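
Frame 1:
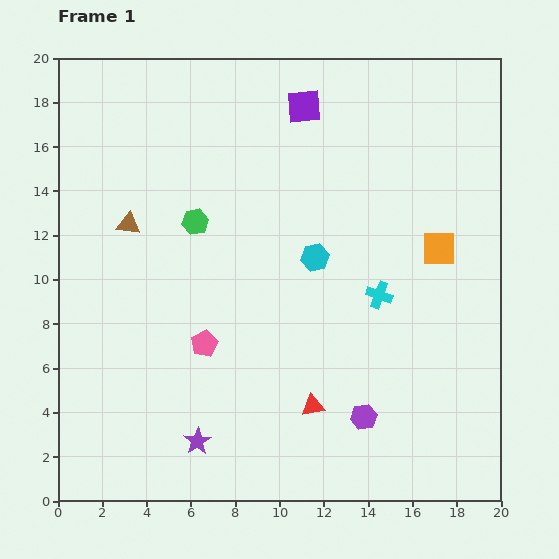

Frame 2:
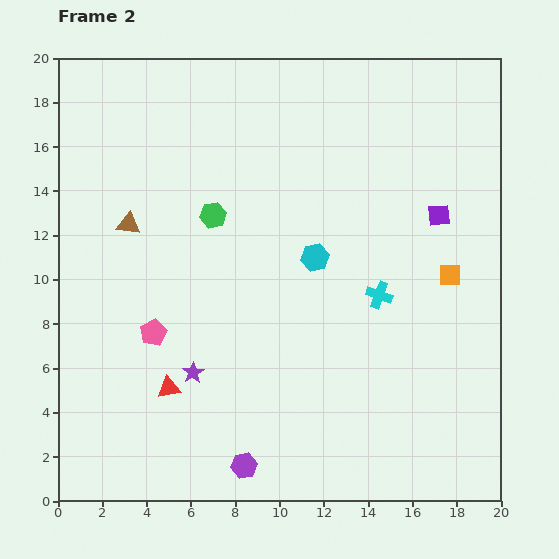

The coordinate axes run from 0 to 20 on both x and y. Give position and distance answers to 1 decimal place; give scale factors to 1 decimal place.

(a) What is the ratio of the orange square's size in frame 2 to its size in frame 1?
0.7×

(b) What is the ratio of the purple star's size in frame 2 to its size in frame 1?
0.8×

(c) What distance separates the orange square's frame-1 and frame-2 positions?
1.3

The orange square moved from (17.2, 11.4) to (17.7, 10.2), a distance of √(0.5² + 1.2²) ≈ 1.3.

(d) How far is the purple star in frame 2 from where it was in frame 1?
3.1

The purple star moved from (6.3, 2.7) to (6.1, 5.8), a distance of √(0.2² + 3.1²) ≈ 3.1.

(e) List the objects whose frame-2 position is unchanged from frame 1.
the cyan cross, the cyan hexagon, the brown triangle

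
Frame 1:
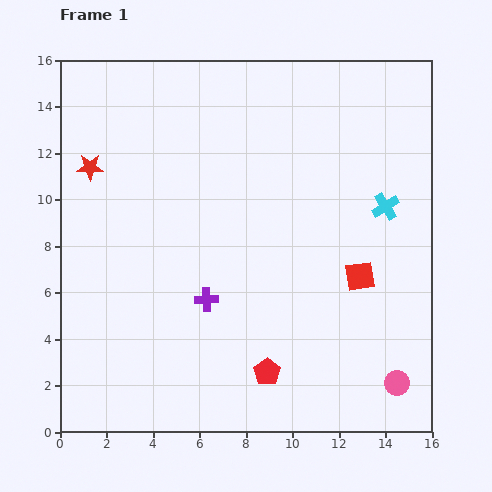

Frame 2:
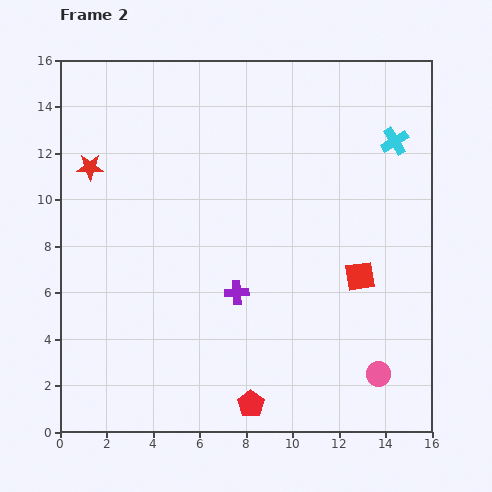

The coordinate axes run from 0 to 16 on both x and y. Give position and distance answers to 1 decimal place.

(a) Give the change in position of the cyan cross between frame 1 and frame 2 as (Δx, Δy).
(0.4, 2.8)

The cyan cross was at (14.0, 9.7) in frame 1 and (14.4, 12.5) in frame 2.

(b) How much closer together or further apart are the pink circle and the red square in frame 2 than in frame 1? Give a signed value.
-0.6

Distance in frame 1: 4.9. Distance in frame 2: 4.3.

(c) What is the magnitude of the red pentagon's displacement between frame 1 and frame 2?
1.6

The red pentagon moved from (8.9, 2.6) to (8.2, 1.2), a distance of √(0.7² + 1.4²) ≈ 1.6.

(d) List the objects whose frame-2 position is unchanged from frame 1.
the red square, the red star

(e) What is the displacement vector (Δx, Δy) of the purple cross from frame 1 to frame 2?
(1.3, 0.3)

The purple cross was at (6.3, 5.7) in frame 1 and (7.6, 6.0) in frame 2.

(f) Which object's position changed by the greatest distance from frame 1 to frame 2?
the cyan cross

(moved 2.8; next 1.6)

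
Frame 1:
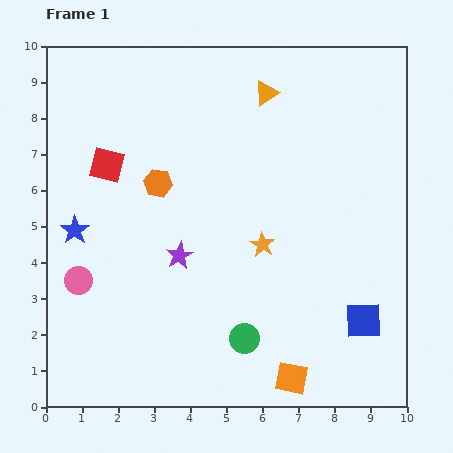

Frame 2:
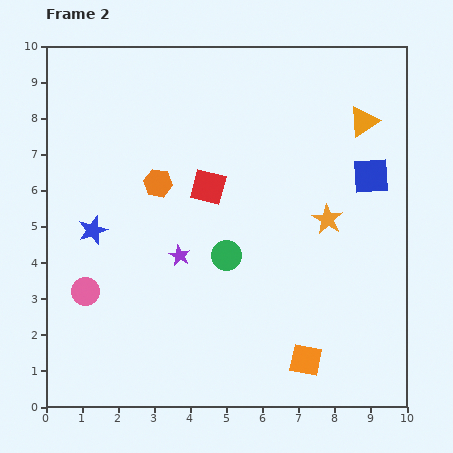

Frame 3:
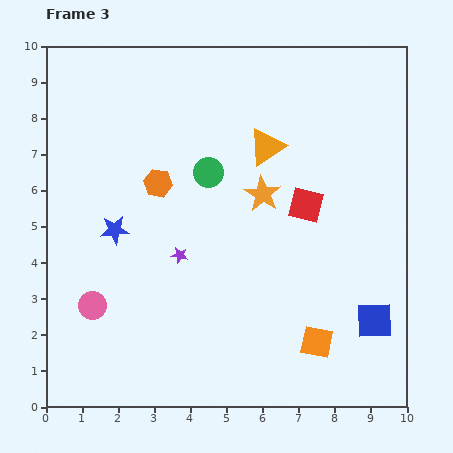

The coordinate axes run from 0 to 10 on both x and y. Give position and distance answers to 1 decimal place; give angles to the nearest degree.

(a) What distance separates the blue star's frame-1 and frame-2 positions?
0.5

The blue star moved from (0.8, 4.9) to (1.3, 4.9), a distance of √(0.5² + 0.0²) ≈ 0.5.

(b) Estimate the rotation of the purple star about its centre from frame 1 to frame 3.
31° counter-clockwise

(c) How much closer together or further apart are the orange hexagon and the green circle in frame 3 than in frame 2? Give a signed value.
-1.4

Distance in frame 2: 2.8. Distance in frame 3: 1.4.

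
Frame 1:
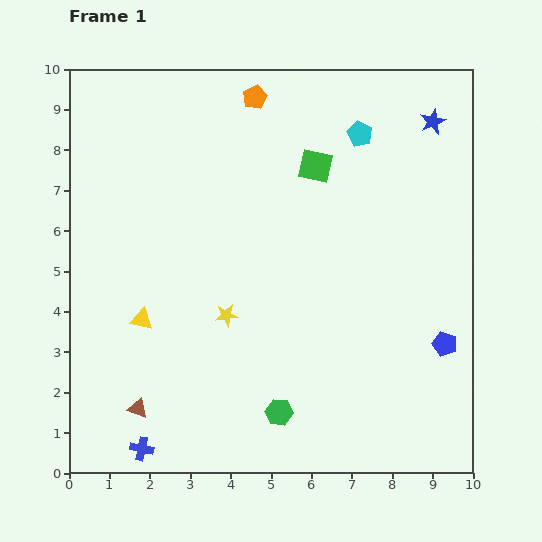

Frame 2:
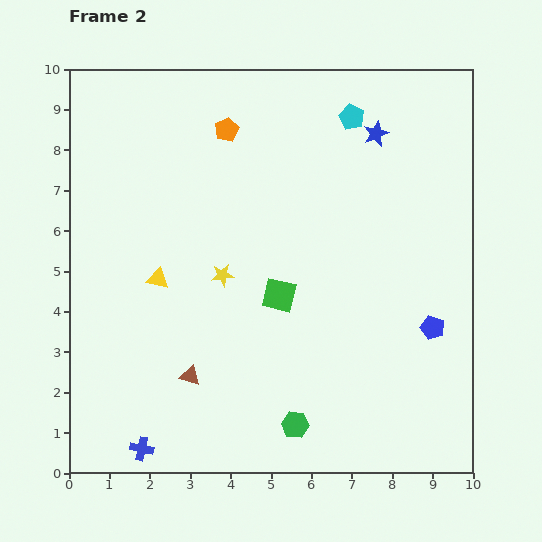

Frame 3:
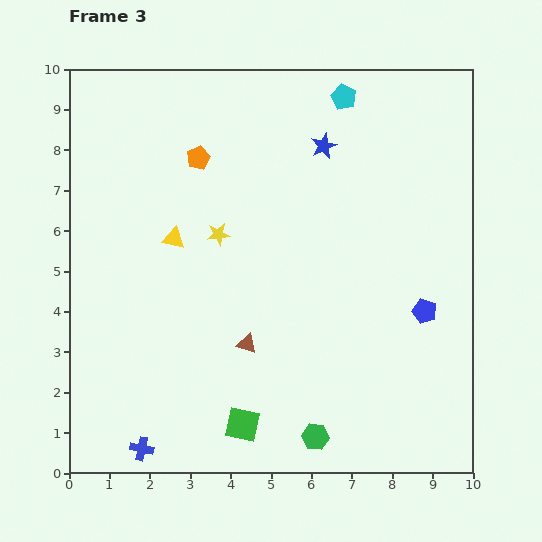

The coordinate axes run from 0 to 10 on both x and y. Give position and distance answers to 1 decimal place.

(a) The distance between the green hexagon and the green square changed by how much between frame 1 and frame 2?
-3.0

Distance in frame 1: 6.2. Distance in frame 2: 3.2.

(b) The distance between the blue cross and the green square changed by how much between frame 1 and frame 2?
-3.1

Distance in frame 1: 8.2. Distance in frame 2: 5.1.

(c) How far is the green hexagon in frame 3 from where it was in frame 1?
1.1

The green hexagon moved from (5.2, 1.5) to (6.1, 0.9), a distance of √(0.9² + 0.6²) ≈ 1.1.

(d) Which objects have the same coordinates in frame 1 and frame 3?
the blue cross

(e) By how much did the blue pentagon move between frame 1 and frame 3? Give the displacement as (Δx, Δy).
(-0.5, 0.8)

The blue pentagon was at (9.3, 3.2) in frame 1 and (8.8, 4.0) in frame 3.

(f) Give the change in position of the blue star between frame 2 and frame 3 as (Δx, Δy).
(-1.3, -0.3)

The blue star was at (7.6, 8.4) in frame 2 and (6.3, 8.1) in frame 3.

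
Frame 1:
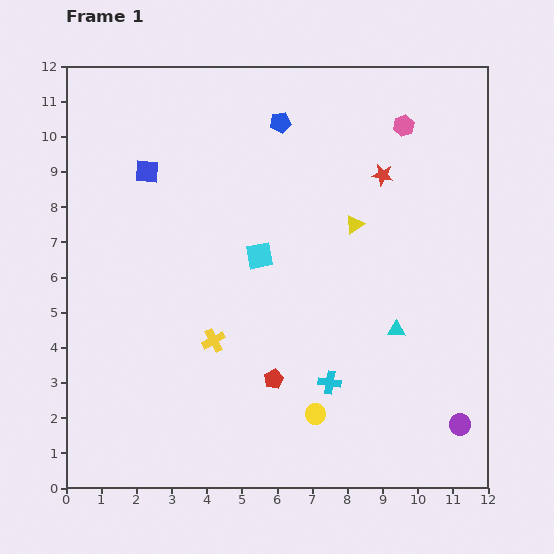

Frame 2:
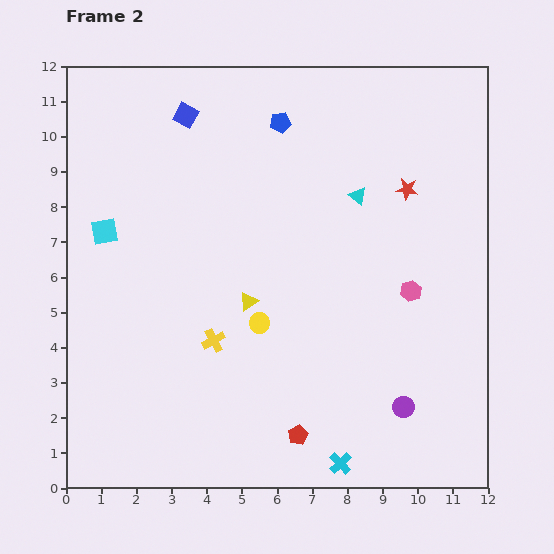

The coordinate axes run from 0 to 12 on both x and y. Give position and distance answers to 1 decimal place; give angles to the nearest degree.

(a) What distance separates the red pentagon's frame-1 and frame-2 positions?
1.7

The red pentagon moved from (5.9, 3.1) to (6.6, 1.5), a distance of √(0.7² + 1.6²) ≈ 1.7.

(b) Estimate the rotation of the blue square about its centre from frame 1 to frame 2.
25° clockwise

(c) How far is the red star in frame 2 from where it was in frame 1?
0.8

The red star moved from (9.0, 8.9) to (9.7, 8.5), a distance of √(0.7² + 0.4²) ≈ 0.8.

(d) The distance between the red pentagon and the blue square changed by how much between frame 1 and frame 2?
+2.7

Distance in frame 1: 6.9. Distance in frame 2: 9.6.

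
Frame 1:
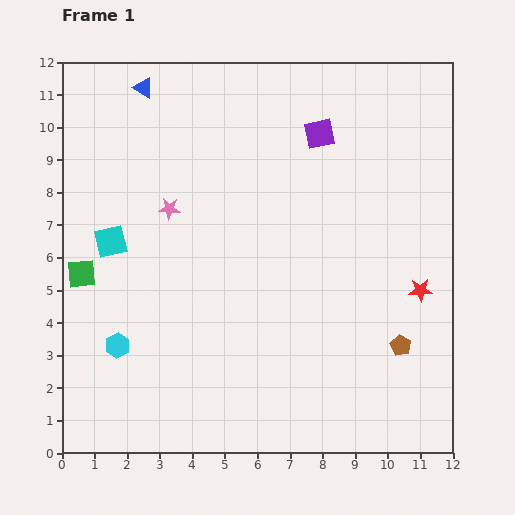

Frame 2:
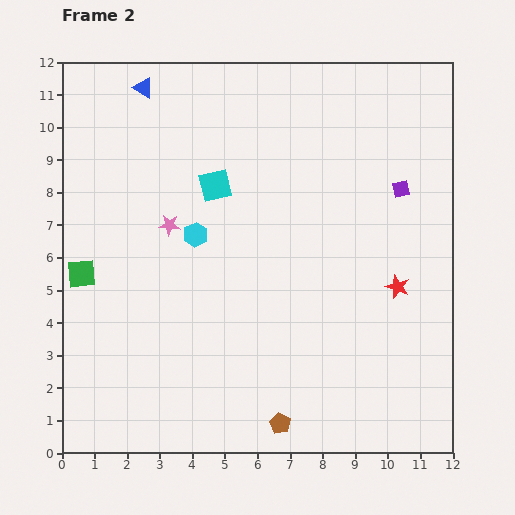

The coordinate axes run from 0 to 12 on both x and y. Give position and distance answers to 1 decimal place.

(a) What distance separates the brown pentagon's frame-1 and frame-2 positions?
4.4

The brown pentagon moved from (10.4, 3.3) to (6.7, 0.9), a distance of √(3.7² + 2.4²) ≈ 4.4.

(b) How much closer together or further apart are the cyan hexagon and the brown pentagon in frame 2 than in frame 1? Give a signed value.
-2.3

Distance in frame 1: 8.7. Distance in frame 2: 6.4.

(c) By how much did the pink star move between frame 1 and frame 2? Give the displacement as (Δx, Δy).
(0.0, -0.5)

The pink star was at (3.3, 7.5) in frame 1 and (3.3, 7.0) in frame 2.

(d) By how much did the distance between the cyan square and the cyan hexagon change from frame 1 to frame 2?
-1.6

Distance in frame 1: 3.2. Distance in frame 2: 1.6.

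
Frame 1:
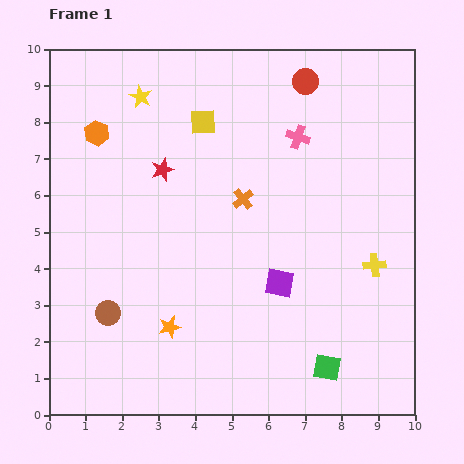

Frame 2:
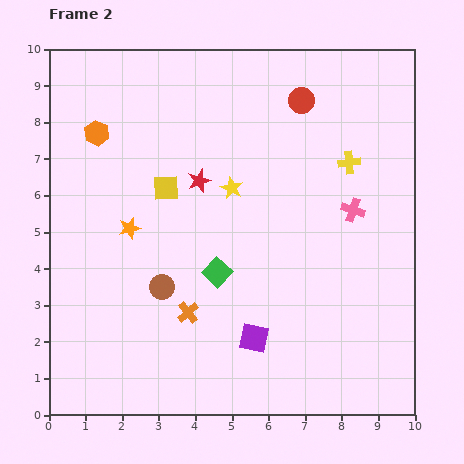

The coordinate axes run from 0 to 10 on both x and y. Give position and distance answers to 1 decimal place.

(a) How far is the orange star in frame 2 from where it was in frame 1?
2.9

The orange star moved from (3.3, 2.4) to (2.2, 5.1), a distance of √(1.1² + 2.7²) ≈ 2.9.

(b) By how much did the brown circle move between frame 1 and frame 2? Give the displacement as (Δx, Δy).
(1.5, 0.7)

The brown circle was at (1.6, 2.8) in frame 1 and (3.1, 3.5) in frame 2.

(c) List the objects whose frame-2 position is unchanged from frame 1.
the orange hexagon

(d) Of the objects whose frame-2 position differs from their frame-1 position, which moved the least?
the red circle

(moved 0.5)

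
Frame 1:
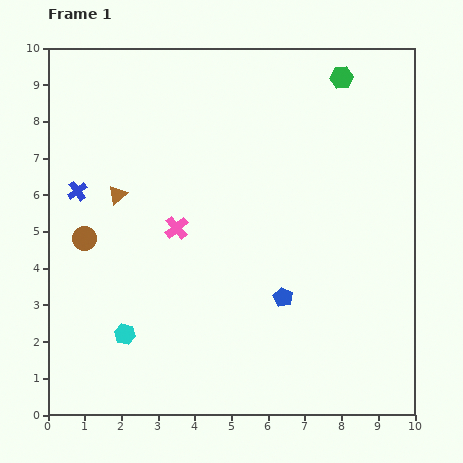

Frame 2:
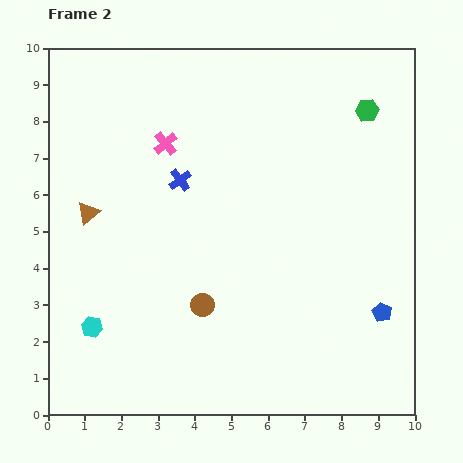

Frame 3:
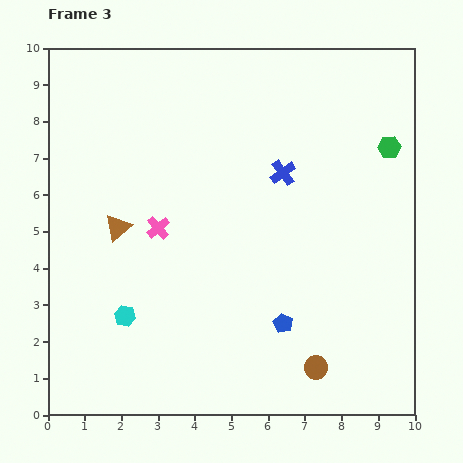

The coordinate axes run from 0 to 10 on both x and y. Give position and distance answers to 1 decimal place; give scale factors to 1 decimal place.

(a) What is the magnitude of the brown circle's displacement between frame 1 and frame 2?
3.7

The brown circle moved from (1.0, 4.8) to (4.2, 3.0), a distance of √(3.2² + 1.8²) ≈ 3.7.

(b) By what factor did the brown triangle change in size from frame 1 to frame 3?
1.4×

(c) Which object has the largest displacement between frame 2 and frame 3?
the brown circle

(moved 3.5; next 2.8)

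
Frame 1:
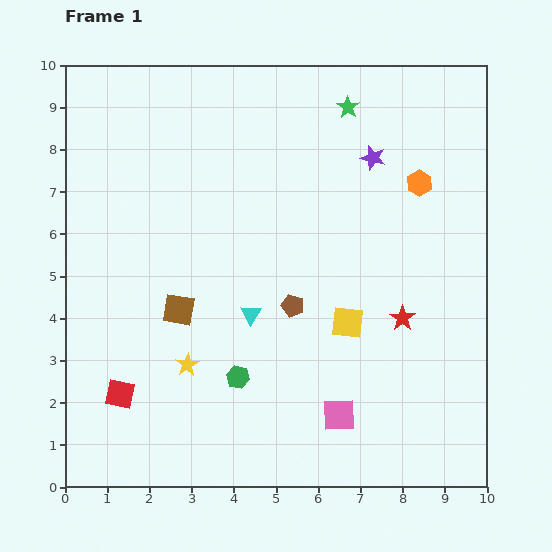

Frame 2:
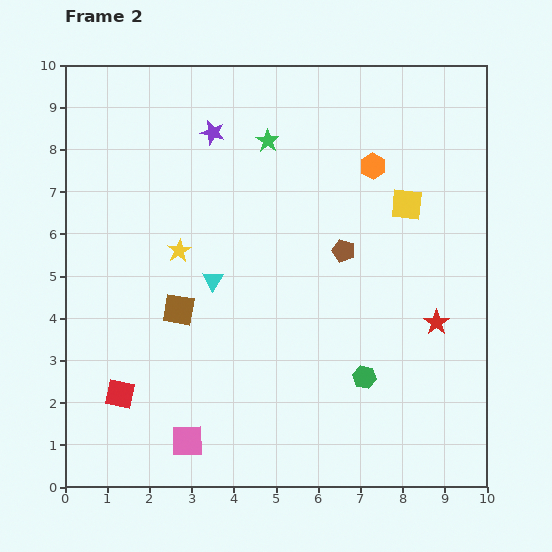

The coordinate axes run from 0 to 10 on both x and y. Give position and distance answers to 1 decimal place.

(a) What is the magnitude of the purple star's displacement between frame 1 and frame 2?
3.8

The purple star moved from (7.3, 7.8) to (3.5, 8.4), a distance of √(3.8² + 0.6²) ≈ 3.8.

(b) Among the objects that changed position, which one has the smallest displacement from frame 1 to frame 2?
the red star

(moved 0.8)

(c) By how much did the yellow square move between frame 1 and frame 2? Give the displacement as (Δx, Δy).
(1.4, 2.8)

The yellow square was at (6.7, 3.9) in frame 1 and (8.1, 6.7) in frame 2.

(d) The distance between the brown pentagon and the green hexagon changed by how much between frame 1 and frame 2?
+0.9

Distance in frame 1: 2.1. Distance in frame 2: 3.0.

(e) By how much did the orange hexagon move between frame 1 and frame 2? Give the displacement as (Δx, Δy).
(-1.1, 0.4)

The orange hexagon was at (8.4, 7.2) in frame 1 and (7.3, 7.6) in frame 2.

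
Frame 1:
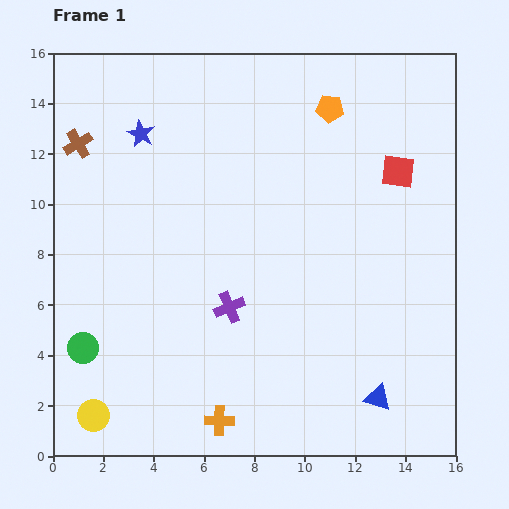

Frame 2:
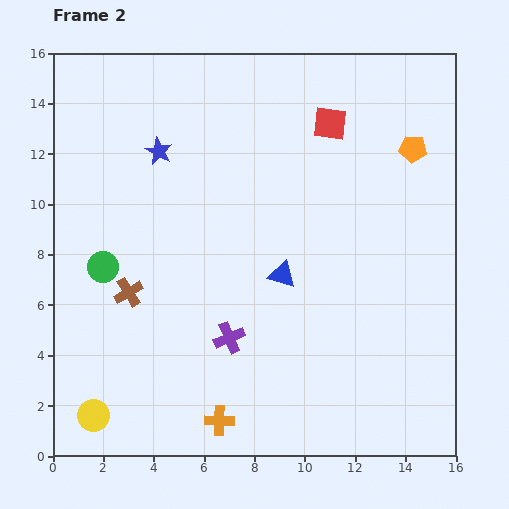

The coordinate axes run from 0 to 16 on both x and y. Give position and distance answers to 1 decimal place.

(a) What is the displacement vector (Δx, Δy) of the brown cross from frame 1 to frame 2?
(2.0, -5.9)

The brown cross was at (1.0, 12.4) in frame 1 and (3.0, 6.5) in frame 2.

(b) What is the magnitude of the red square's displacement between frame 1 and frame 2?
3.3

The red square moved from (13.7, 11.3) to (11.0, 13.2), a distance of √(2.7² + 1.9²) ≈ 3.3.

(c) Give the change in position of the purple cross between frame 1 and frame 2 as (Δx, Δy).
(0.0, -1.2)

The purple cross was at (7.0, 5.9) in frame 1 and (7.0, 4.7) in frame 2.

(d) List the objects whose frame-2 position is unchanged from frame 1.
the orange cross, the yellow circle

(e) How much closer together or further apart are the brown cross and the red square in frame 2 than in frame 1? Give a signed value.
-2.3

Distance in frame 1: 12.7. Distance in frame 2: 10.4.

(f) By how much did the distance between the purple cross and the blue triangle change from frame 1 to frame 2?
-3.6

Distance in frame 1: 6.9. Distance in frame 2: 3.3.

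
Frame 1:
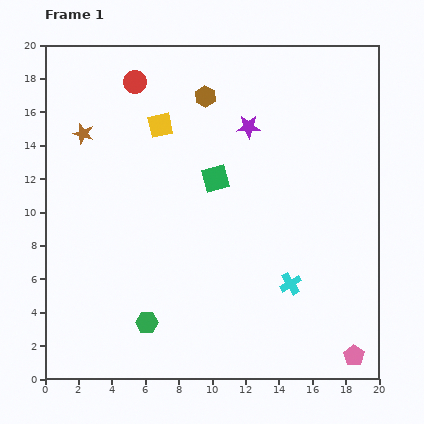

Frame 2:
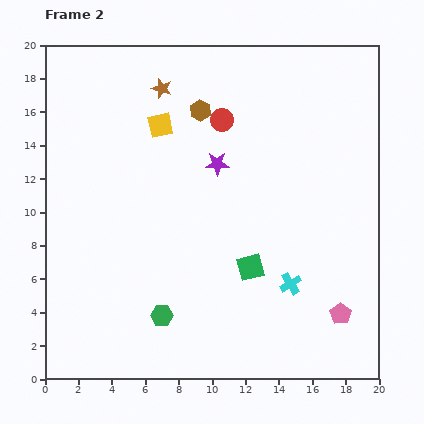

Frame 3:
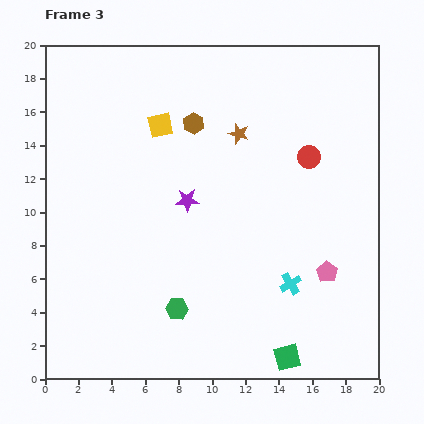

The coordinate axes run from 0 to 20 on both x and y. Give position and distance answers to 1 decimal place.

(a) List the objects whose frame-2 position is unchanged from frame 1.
the cyan cross, the yellow square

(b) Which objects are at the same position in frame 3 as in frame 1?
the cyan cross, the yellow square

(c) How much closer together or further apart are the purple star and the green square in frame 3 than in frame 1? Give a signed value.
+7.5

Distance in frame 1: 3.7. Distance in frame 3: 11.2.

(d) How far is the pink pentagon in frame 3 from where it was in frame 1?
5.2

The pink pentagon moved from (18.5, 1.4) to (16.9, 6.4), a distance of √(1.6² + 5.0²) ≈ 5.2.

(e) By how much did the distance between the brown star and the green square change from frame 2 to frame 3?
+1.8

Distance in frame 2: 11.9. Distance in frame 3: 13.7.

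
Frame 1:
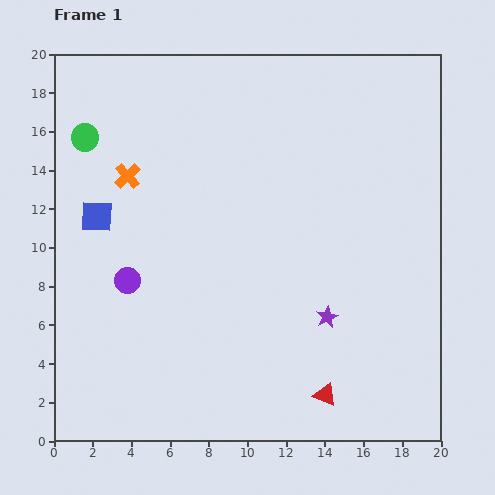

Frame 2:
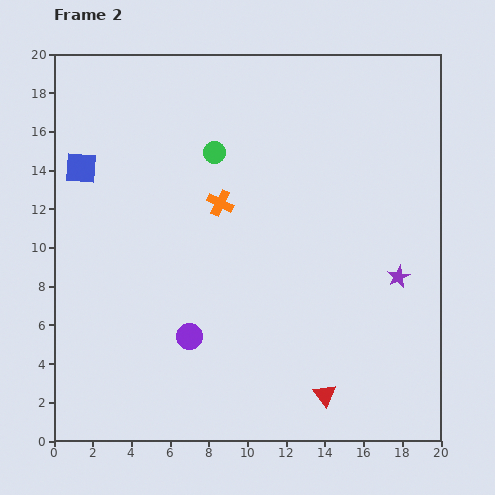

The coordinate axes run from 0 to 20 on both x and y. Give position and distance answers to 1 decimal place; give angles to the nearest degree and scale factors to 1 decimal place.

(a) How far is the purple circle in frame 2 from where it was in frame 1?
4.3

The purple circle moved from (3.8, 8.3) to (7.0, 5.4), a distance of √(3.2² + 2.9²) ≈ 4.3.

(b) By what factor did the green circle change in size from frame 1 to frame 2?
0.8×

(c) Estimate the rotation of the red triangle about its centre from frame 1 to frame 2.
28° clockwise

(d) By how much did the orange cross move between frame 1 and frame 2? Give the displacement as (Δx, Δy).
(4.8, -1.4)

The orange cross was at (3.8, 13.7) in frame 1 and (8.6, 12.3) in frame 2.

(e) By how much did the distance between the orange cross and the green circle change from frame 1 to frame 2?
-0.4

Distance in frame 1: 3.0. Distance in frame 2: 2.6.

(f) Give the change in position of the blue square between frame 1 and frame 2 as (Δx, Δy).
(-0.8, 2.5)

The blue square was at (2.2, 11.6) in frame 1 and (1.4, 14.1) in frame 2.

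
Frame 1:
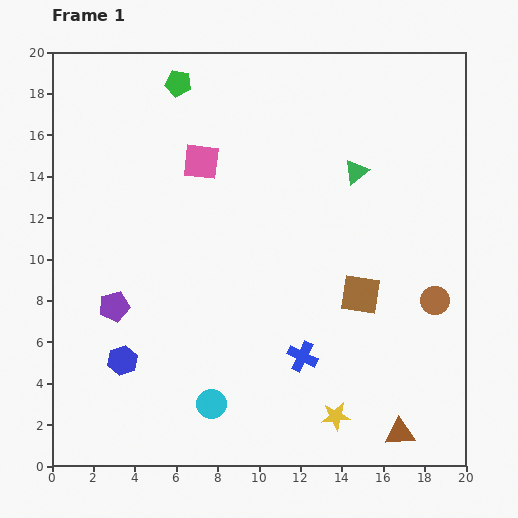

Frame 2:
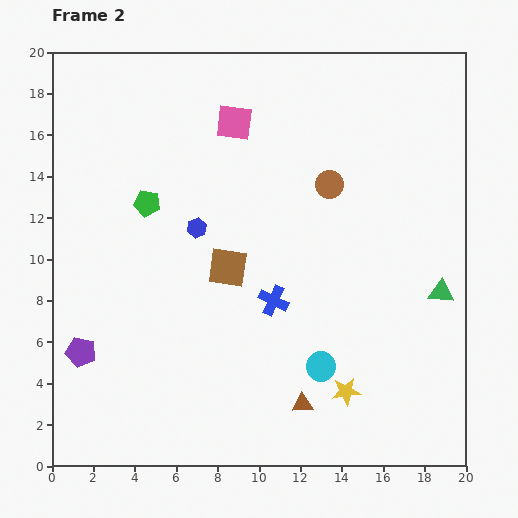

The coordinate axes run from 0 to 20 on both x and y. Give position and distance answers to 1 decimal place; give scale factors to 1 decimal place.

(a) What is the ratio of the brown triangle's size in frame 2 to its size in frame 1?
0.7×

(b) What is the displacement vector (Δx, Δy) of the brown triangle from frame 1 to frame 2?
(-4.7, 1.4)

The brown triangle was at (16.8, 1.6) in frame 1 and (12.1, 3.0) in frame 2.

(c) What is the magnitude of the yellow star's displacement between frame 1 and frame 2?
1.3

The yellow star moved from (13.7, 2.4) to (14.2, 3.6), a distance of √(0.5² + 1.2²) ≈ 1.3.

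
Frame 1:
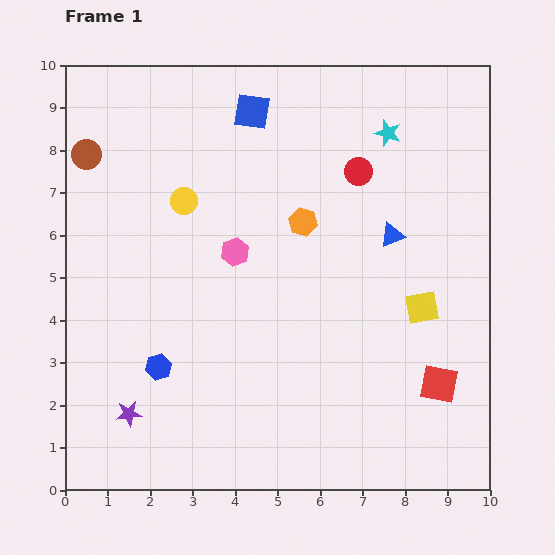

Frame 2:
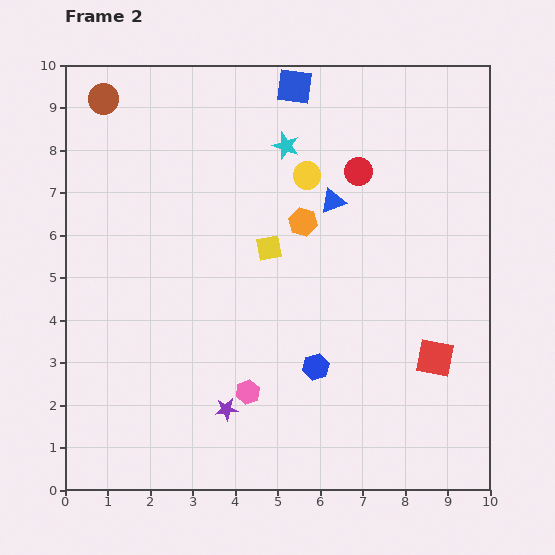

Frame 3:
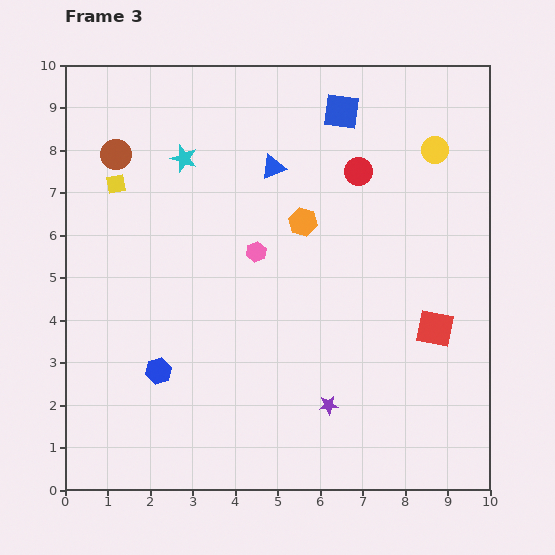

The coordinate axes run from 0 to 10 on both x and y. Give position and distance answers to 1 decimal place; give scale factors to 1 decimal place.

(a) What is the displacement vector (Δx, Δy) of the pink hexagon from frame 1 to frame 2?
(0.3, -3.3)

The pink hexagon was at (4.0, 5.6) in frame 1 and (4.3, 2.3) in frame 2.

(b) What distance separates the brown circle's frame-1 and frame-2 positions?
1.4

The brown circle moved from (0.5, 7.9) to (0.9, 9.2), a distance of √(0.4² + 1.3²) ≈ 1.4.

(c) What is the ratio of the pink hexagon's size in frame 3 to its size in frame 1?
0.8×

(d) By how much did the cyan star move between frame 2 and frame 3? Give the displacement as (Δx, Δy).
(-2.4, -0.3)

The cyan star was at (5.2, 8.1) in frame 2 and (2.8, 7.8) in frame 3.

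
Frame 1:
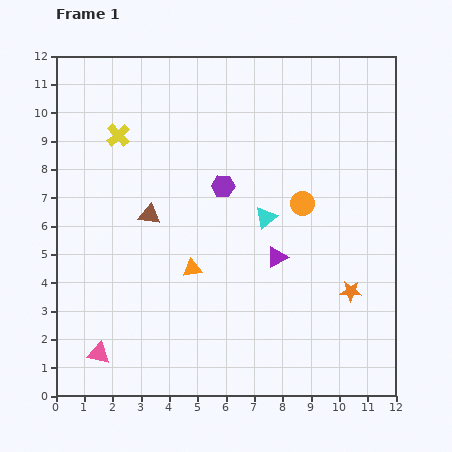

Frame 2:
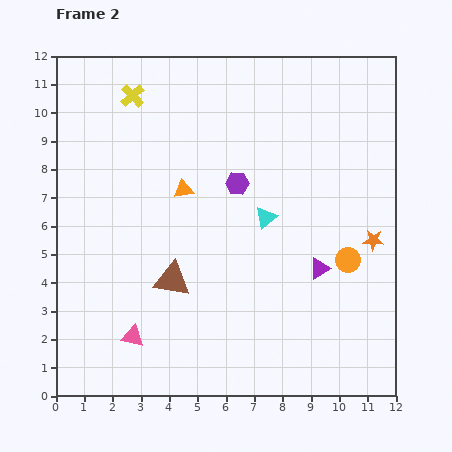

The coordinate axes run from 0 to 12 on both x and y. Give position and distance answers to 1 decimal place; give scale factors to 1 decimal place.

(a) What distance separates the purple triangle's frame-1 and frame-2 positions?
1.6

The purple triangle moved from (7.8, 4.9) to (9.3, 4.5), a distance of √(1.5² + 0.4²) ≈ 1.6.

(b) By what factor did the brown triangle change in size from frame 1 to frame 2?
1.7×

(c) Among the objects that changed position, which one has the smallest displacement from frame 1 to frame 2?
the purple hexagon

(moved 0.5)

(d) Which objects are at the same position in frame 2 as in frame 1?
the cyan triangle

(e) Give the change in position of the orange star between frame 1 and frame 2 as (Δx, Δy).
(0.8, 1.8)

The orange star was at (10.4, 3.7) in frame 1 and (11.2, 5.5) in frame 2.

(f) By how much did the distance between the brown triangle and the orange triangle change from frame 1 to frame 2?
+0.8

Distance in frame 1: 2.4. Distance in frame 2: 3.2.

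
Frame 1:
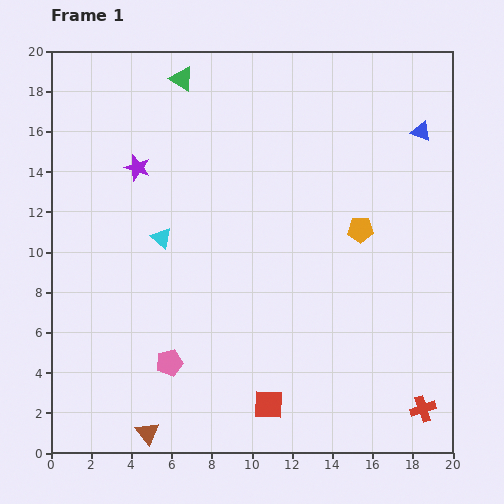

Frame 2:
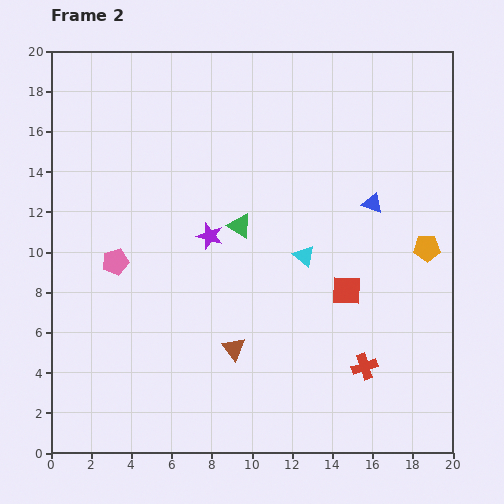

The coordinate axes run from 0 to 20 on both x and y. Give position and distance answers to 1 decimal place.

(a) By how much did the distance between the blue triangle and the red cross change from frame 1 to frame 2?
-5.7

Distance in frame 1: 13.8. Distance in frame 2: 8.1.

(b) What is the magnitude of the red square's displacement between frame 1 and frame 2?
6.9

The red square moved from (10.8, 2.4) to (14.7, 8.1), a distance of √(3.9² + 5.7²) ≈ 6.9.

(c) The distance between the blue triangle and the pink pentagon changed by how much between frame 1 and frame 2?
-3.9

Distance in frame 1: 17.0. Distance in frame 2: 13.1.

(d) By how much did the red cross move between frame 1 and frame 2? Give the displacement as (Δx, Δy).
(-2.9, 2.1)

The red cross was at (18.5, 2.2) in frame 1 and (15.6, 4.3) in frame 2.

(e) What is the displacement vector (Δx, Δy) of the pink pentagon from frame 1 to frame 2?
(-2.7, 5.0)

The pink pentagon was at (5.9, 4.5) in frame 1 and (3.2, 9.5) in frame 2.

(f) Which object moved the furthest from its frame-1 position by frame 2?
the green triangle

(moved 7.9; next 7.2)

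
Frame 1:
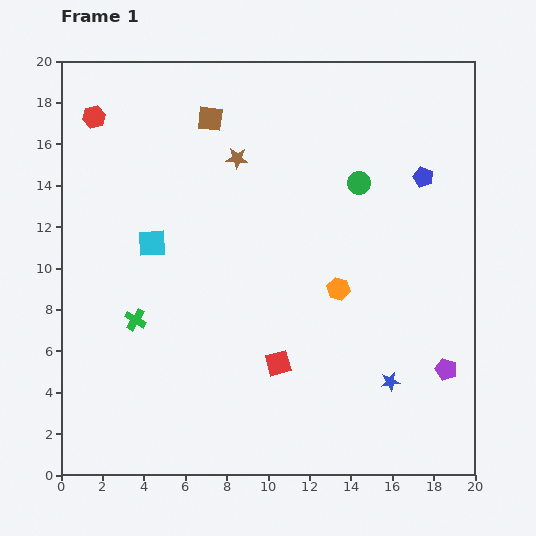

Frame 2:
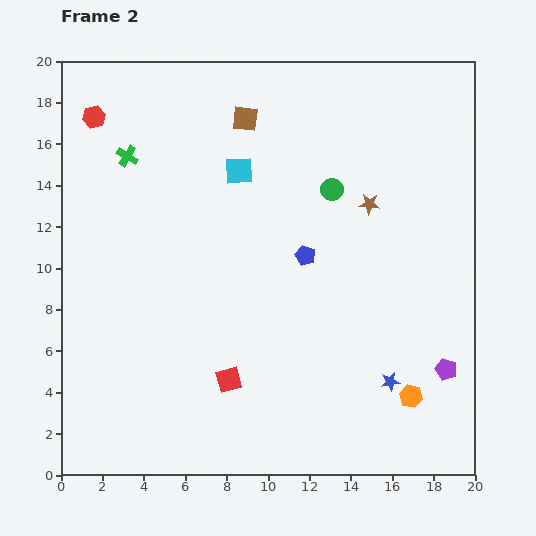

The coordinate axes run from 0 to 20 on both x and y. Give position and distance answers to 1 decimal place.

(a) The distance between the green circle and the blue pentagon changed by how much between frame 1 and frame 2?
+0.4

Distance in frame 1: 3.1. Distance in frame 2: 3.5.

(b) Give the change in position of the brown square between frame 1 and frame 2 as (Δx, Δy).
(1.7, 0.0)

The brown square was at (7.2, 17.2) in frame 1 and (8.9, 17.2) in frame 2.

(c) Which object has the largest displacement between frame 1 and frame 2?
the green cross

(moved 7.9; next 6.9)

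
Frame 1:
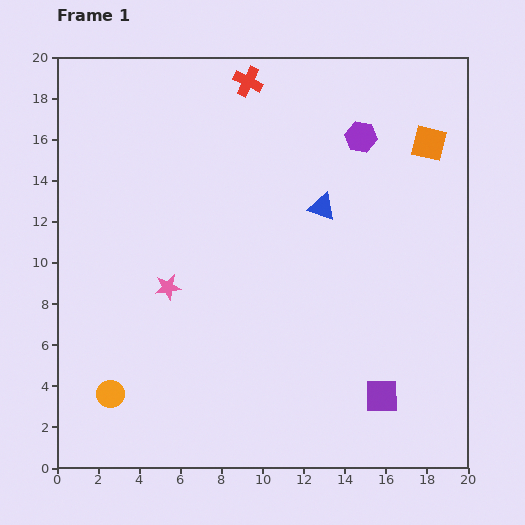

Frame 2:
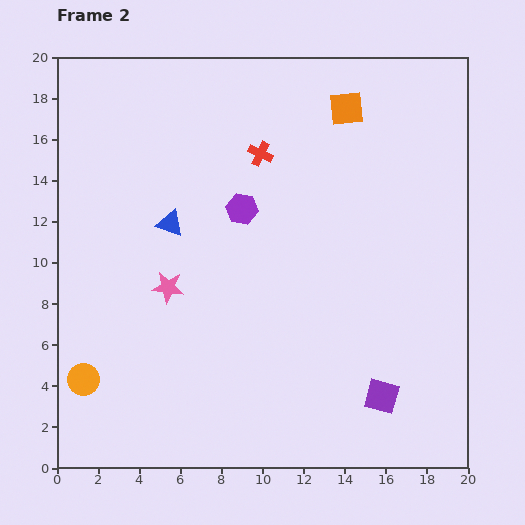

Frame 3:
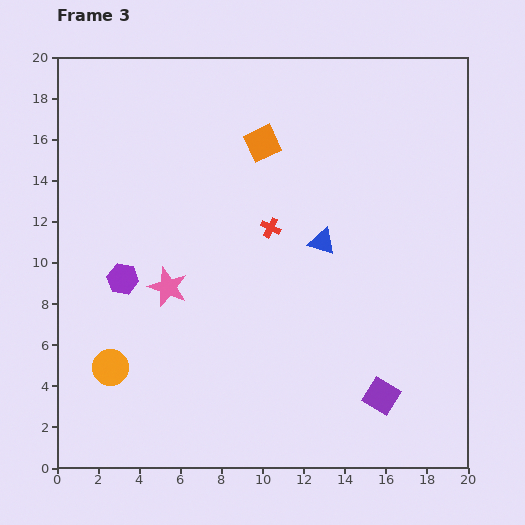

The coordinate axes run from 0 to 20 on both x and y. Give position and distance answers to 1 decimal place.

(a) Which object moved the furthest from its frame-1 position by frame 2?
the blue triangle

(moved 7.4; next 6.8)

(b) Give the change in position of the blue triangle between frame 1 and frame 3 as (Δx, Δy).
(0.0, -1.7)

The blue triangle was at (12.9, 12.7) in frame 1 and (12.9, 11.0) in frame 3.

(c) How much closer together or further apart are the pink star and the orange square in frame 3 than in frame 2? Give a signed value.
-3.9

Distance in frame 2: 12.3. Distance in frame 3: 8.4.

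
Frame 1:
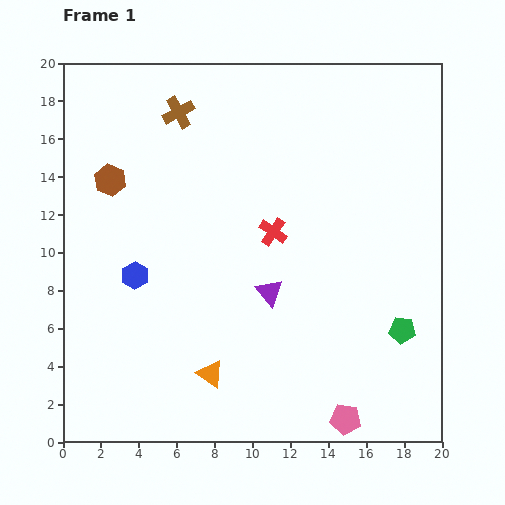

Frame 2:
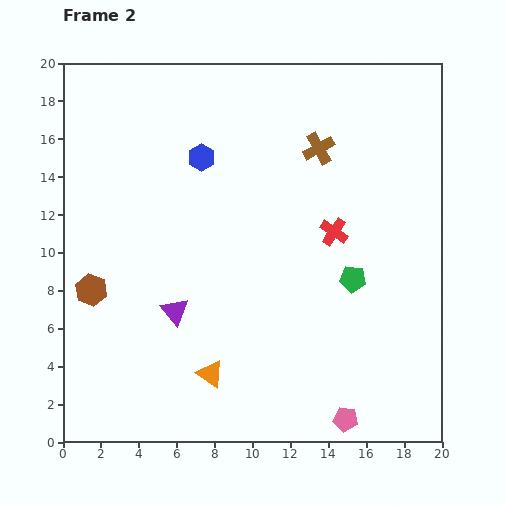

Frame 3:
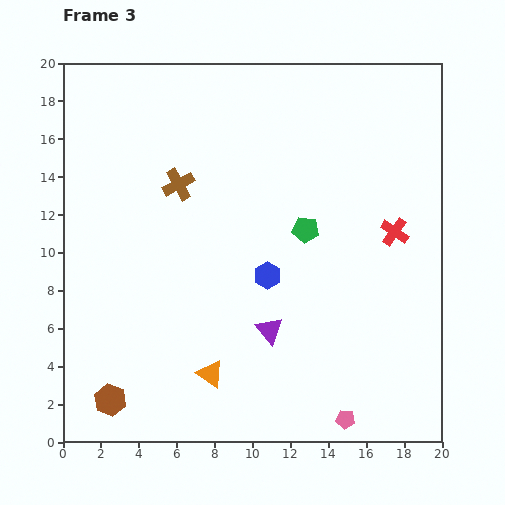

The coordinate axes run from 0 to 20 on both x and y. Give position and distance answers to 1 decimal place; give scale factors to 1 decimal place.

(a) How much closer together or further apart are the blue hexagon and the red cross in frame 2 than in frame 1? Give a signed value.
+0.3

Distance in frame 1: 7.7. Distance in frame 2: 8.0.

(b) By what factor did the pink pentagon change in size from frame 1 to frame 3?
0.6×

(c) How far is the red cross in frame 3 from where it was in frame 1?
6.4

The red cross moved from (11.1, 11.1) to (17.5, 11.1), a distance of √(6.4² + 0.0²) ≈ 6.4.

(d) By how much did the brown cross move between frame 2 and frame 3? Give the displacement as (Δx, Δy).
(-7.4, -1.9)

The brown cross was at (13.5, 15.5) in frame 2 and (6.1, 13.6) in frame 3.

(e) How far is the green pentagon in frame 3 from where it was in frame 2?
3.6

The green pentagon moved from (15.3, 8.6) to (12.8, 11.2), a distance of √(2.5² + 2.6²) ≈ 3.6.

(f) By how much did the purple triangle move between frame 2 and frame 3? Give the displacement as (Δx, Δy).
(5.0, -1.0)

The purple triangle was at (5.9, 6.9) in frame 2 and (10.9, 5.9) in frame 3.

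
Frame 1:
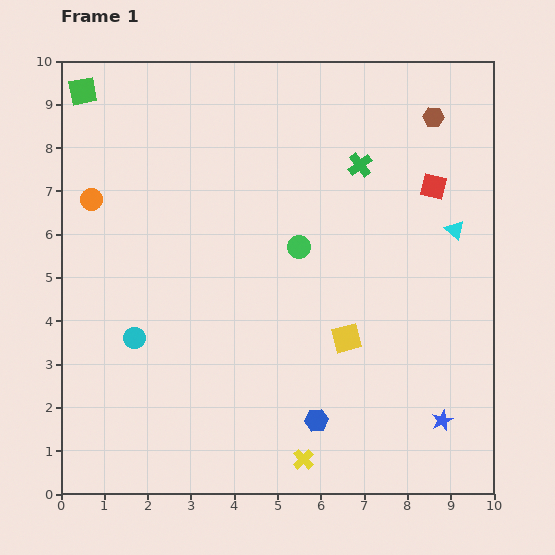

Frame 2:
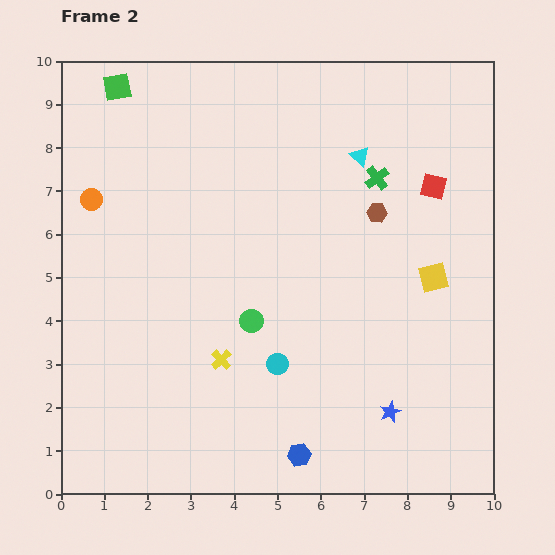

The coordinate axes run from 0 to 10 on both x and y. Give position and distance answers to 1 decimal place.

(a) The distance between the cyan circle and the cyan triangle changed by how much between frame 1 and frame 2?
-2.6

Distance in frame 1: 7.8. Distance in frame 2: 5.2.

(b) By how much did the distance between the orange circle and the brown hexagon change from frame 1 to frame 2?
-1.5

Distance in frame 1: 8.1. Distance in frame 2: 6.6.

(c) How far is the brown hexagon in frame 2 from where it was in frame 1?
2.6

The brown hexagon moved from (8.6, 8.7) to (7.3, 6.5), a distance of √(1.3² + 2.2²) ≈ 2.6.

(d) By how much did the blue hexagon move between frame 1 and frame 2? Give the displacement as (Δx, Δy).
(-0.4, -0.8)

The blue hexagon was at (5.9, 1.7) in frame 1 and (5.5, 0.9) in frame 2.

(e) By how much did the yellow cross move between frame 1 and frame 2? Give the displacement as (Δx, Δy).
(-1.9, 2.3)

The yellow cross was at (5.6, 0.8) in frame 1 and (3.7, 3.1) in frame 2.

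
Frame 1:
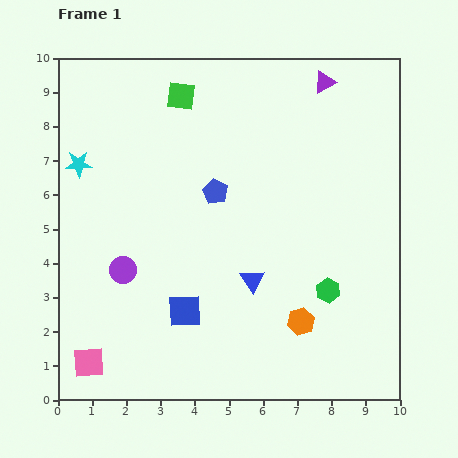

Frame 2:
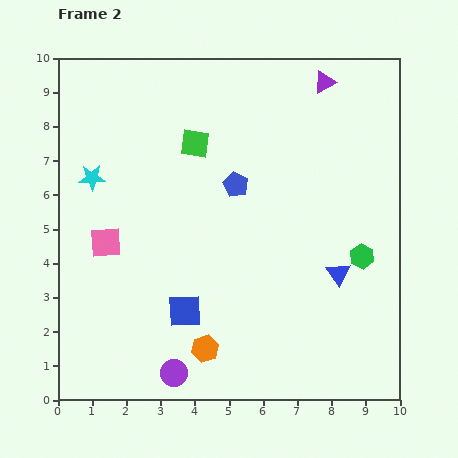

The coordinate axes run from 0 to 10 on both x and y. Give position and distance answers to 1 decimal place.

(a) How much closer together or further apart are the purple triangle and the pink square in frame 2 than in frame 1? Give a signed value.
-2.8

Distance in frame 1: 10.7. Distance in frame 2: 7.9.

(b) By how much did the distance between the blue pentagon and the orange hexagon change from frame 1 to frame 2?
+0.4

Distance in frame 1: 4.5. Distance in frame 2: 4.9.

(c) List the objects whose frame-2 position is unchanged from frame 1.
the purple triangle, the blue square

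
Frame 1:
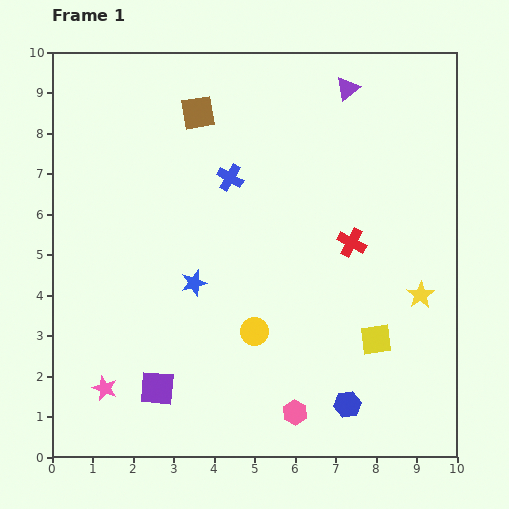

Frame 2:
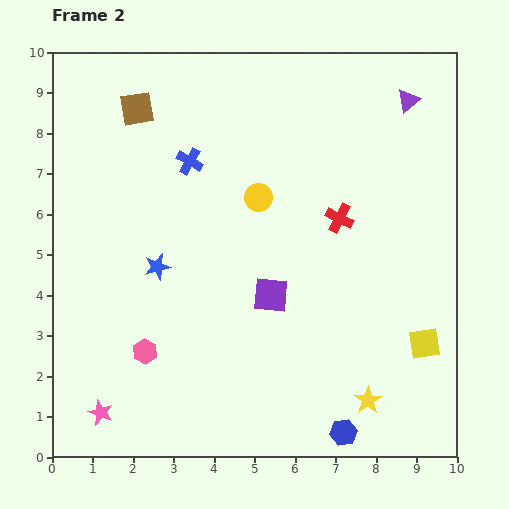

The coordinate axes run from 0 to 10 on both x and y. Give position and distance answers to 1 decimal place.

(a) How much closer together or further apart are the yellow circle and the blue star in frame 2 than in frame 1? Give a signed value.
+1.1

Distance in frame 1: 1.9. Distance in frame 2: 3.0.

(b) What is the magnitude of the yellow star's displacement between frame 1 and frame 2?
2.9

The yellow star moved from (9.1, 4.0) to (7.8, 1.4), a distance of √(1.3² + 2.6²) ≈ 2.9.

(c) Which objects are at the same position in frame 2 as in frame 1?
none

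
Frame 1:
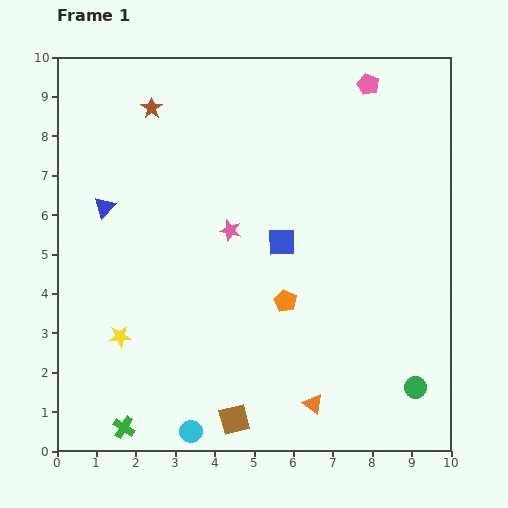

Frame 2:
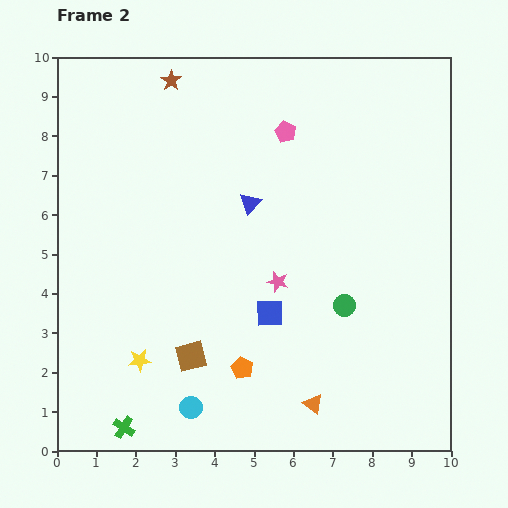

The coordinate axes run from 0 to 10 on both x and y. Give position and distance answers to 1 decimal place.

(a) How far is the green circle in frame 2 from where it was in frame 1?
2.8

The green circle moved from (9.1, 1.6) to (7.3, 3.7), a distance of √(1.8² + 2.1²) ≈ 2.8.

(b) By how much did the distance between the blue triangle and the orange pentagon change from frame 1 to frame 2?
-1.0

Distance in frame 1: 5.2. Distance in frame 2: 4.2.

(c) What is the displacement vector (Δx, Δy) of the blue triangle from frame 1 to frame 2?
(3.7, 0.1)

The blue triangle was at (1.2, 6.2) in frame 1 and (4.9, 6.3) in frame 2.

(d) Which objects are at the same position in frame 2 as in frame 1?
the orange triangle, the green cross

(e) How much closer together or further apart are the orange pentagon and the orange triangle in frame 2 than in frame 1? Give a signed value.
-0.7

Distance in frame 1: 2.7. Distance in frame 2: 2.0.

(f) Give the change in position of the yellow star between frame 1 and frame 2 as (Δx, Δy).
(0.5, -0.6)

The yellow star was at (1.6, 2.9) in frame 1 and (2.1, 2.3) in frame 2.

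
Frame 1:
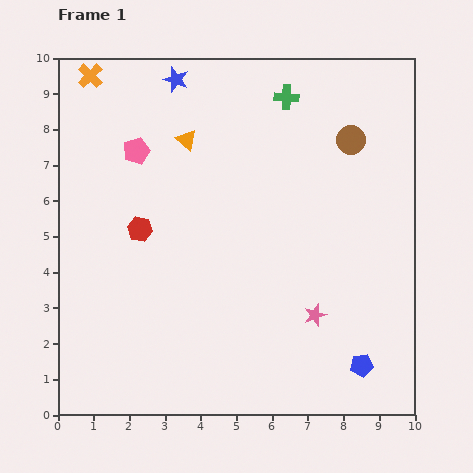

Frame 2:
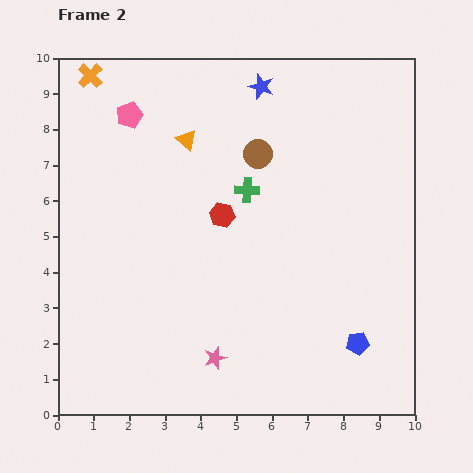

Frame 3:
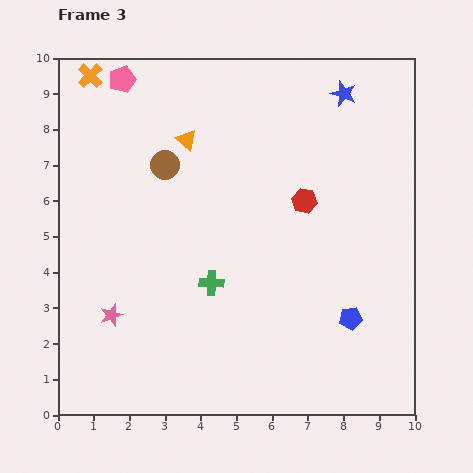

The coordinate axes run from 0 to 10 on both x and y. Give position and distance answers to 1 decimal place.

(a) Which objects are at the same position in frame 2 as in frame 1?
the orange triangle, the orange cross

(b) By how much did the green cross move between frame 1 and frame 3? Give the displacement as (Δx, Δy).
(-2.1, -5.2)

The green cross was at (6.4, 8.9) in frame 1 and (4.3, 3.7) in frame 3.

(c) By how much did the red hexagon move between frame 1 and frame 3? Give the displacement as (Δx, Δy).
(4.6, 0.8)

The red hexagon was at (2.3, 5.2) in frame 1 and (6.9, 6.0) in frame 3.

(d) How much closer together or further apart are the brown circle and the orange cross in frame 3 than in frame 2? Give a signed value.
-1.9

Distance in frame 2: 5.2. Distance in frame 3: 3.3.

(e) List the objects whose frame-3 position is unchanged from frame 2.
the orange triangle, the orange cross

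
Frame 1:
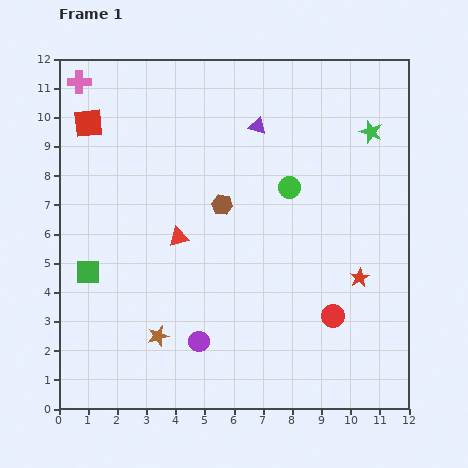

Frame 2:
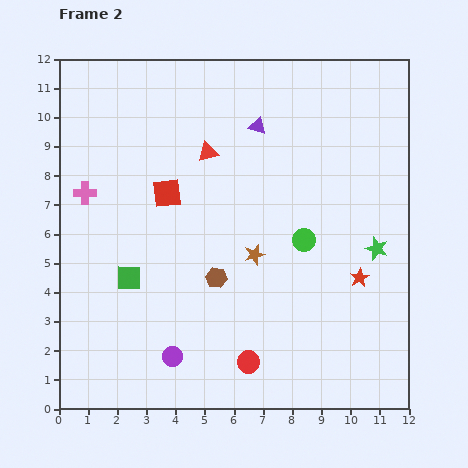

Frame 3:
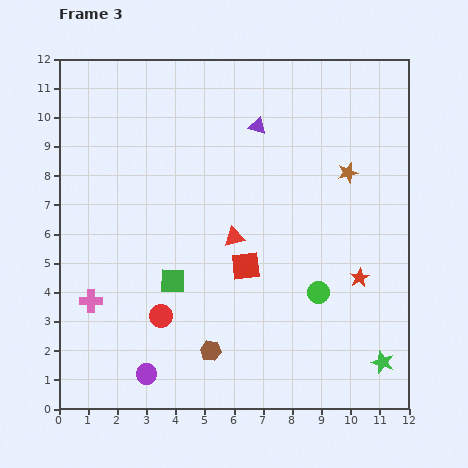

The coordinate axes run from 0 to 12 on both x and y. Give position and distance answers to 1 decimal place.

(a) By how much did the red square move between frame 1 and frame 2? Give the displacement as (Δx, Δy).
(2.7, -2.4)

The red square was at (1.0, 9.8) in frame 1 and (3.7, 7.4) in frame 2.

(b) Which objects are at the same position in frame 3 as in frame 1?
the purple triangle, the red star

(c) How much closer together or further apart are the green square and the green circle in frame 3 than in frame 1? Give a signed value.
-2.5

Distance in frame 1: 7.5. Distance in frame 3: 5.0.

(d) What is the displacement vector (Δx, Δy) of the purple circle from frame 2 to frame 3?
(-0.9, -0.6)

The purple circle was at (3.9, 1.8) in frame 2 and (3.0, 1.2) in frame 3.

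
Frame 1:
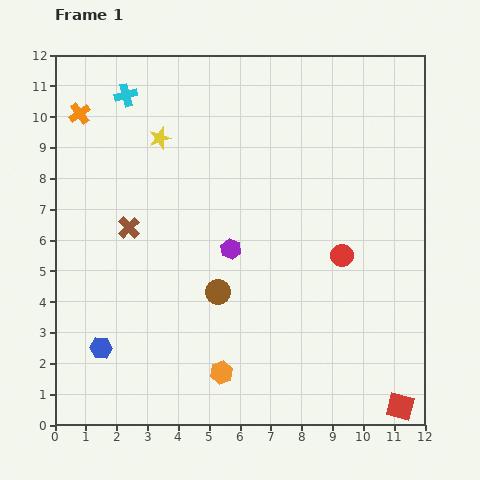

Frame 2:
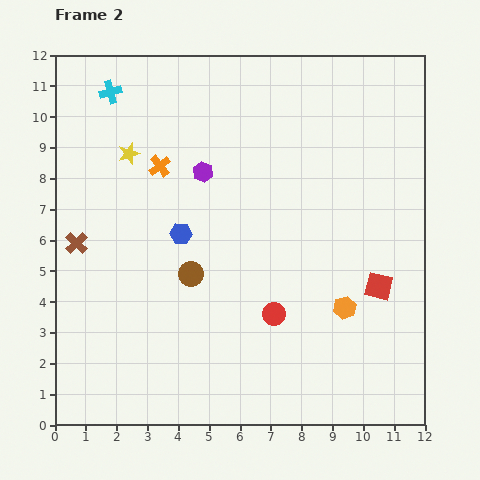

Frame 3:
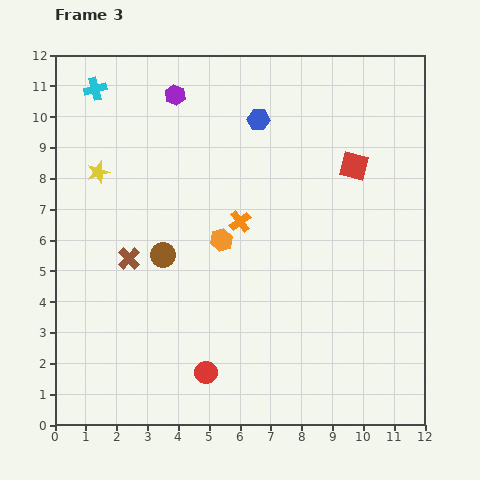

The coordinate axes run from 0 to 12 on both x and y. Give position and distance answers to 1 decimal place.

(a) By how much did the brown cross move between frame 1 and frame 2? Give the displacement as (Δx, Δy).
(-1.7, -0.5)

The brown cross was at (2.4, 6.4) in frame 1 and (0.7, 5.9) in frame 2.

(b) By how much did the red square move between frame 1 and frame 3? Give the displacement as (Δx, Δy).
(-1.5, 7.8)

The red square was at (11.2, 0.6) in frame 1 and (9.7, 8.4) in frame 3.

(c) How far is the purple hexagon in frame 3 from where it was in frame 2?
2.7

The purple hexagon moved from (4.8, 8.2) to (3.9, 10.7), a distance of √(0.9² + 2.5²) ≈ 2.7.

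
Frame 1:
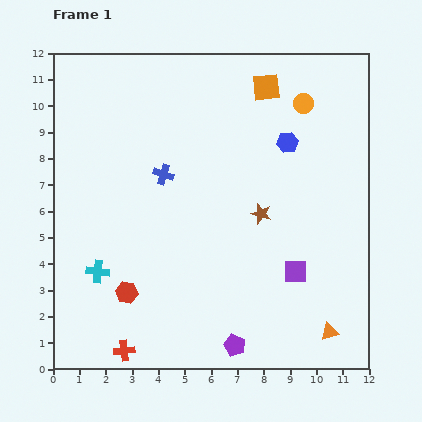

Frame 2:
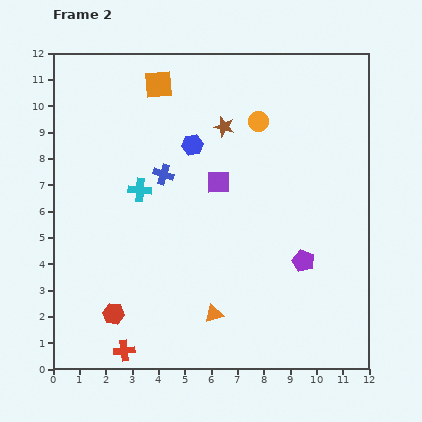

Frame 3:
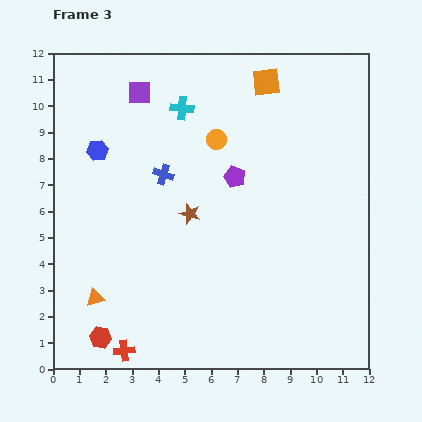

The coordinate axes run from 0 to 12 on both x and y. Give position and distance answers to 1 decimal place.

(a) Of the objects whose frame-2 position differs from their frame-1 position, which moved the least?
the red hexagon

(moved 0.9)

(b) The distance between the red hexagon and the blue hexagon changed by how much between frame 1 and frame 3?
-1.2

Distance in frame 1: 8.3. Distance in frame 3: 7.1.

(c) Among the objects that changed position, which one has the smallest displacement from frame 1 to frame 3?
the orange square

(moved 0.2)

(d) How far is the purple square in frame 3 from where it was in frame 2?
4.5

The purple square moved from (6.3, 7.1) to (3.3, 10.5), a distance of √(3.0² + 3.4²) ≈ 4.5.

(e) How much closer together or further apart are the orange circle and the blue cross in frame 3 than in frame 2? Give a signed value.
-1.7

Distance in frame 2: 4.1. Distance in frame 3: 2.4.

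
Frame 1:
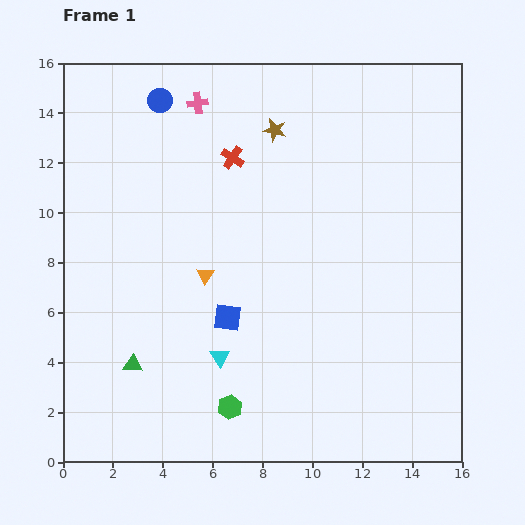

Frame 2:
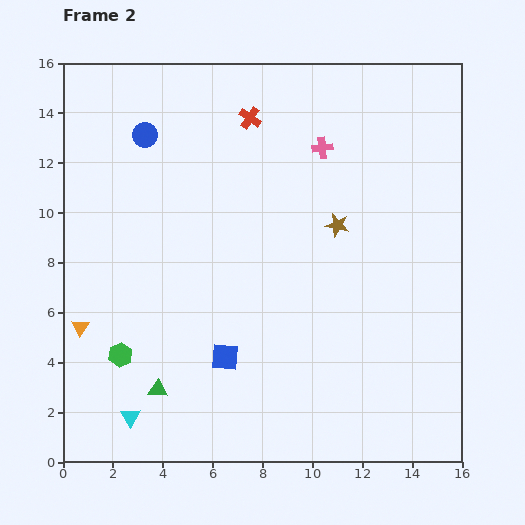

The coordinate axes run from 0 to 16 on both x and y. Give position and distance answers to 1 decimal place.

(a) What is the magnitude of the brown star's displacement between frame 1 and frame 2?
4.5

The brown star moved from (8.5, 13.3) to (11.0, 9.5), a distance of √(2.5² + 3.8²) ≈ 4.5.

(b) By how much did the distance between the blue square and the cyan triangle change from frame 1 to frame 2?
+2.9

Distance in frame 1: 1.6. Distance in frame 2: 4.5.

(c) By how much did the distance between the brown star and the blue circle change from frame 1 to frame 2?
+3.7

Distance in frame 1: 4.8. Distance in frame 2: 8.5.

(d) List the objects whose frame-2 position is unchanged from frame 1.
none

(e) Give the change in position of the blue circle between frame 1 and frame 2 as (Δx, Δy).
(-0.6, -1.4)

The blue circle was at (3.9, 14.5) in frame 1 and (3.3, 13.1) in frame 2.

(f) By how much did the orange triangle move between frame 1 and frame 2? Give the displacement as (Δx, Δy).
(-5.0, -2.1)

The orange triangle was at (5.7, 7.5) in frame 1 and (0.7, 5.4) in frame 2.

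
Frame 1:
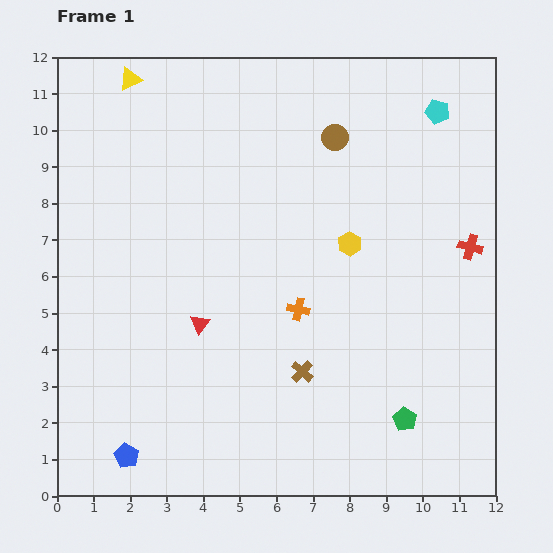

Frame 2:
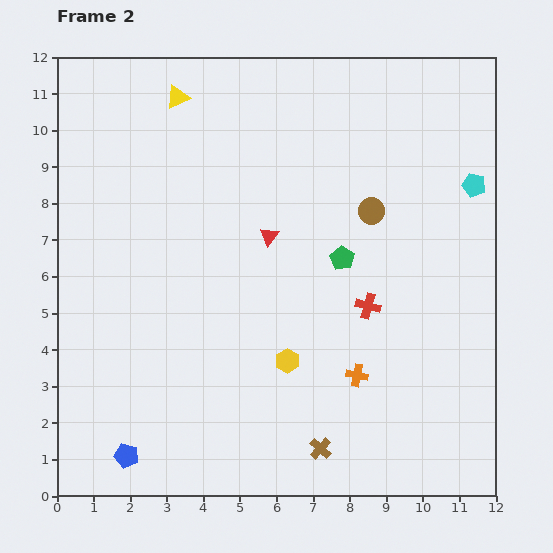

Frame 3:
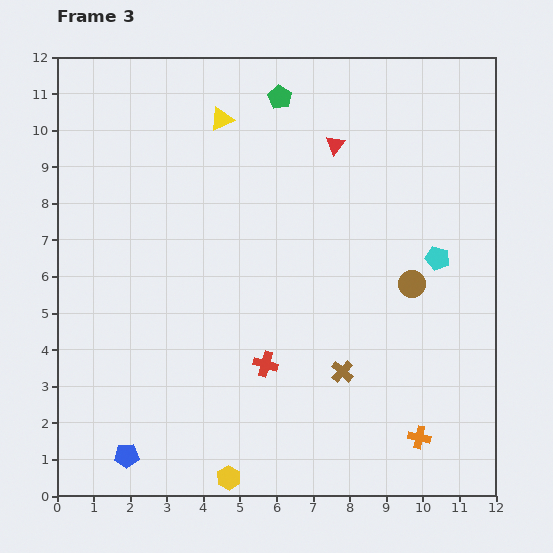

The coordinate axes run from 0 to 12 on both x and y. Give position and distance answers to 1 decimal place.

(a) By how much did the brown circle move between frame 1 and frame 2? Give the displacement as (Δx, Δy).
(1.0, -2.0)

The brown circle was at (7.6, 9.8) in frame 1 and (8.6, 7.8) in frame 2.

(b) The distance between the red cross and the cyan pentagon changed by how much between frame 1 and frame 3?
+1.7

Distance in frame 1: 3.8. Distance in frame 3: 5.5.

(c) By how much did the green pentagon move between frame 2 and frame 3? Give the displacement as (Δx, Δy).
(-1.7, 4.4)

The green pentagon was at (7.8, 6.5) in frame 2 and (6.1, 10.9) in frame 3.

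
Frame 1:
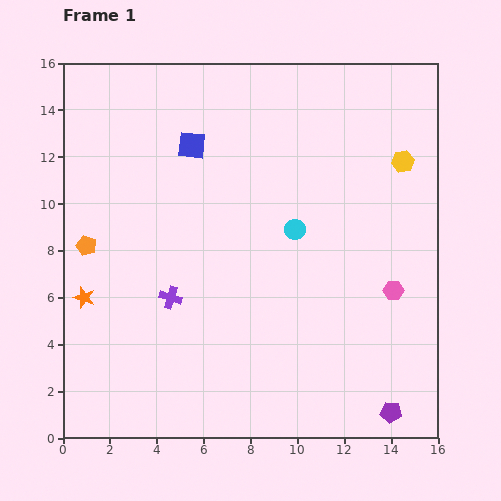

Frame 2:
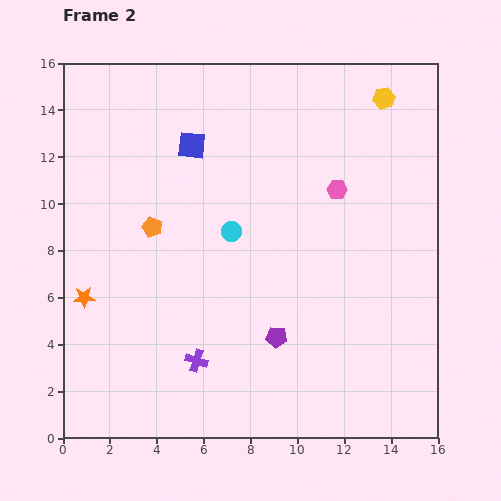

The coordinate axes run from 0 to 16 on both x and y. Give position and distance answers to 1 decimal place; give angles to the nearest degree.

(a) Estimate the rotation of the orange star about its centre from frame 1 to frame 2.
21° counter-clockwise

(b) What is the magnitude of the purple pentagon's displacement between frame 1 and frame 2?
5.9

The purple pentagon moved from (14.0, 1.1) to (9.1, 4.3), a distance of √(4.9² + 3.2²) ≈ 5.9.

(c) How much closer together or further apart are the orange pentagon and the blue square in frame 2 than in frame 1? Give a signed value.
-2.3

Distance in frame 1: 6.2. Distance in frame 2: 3.9.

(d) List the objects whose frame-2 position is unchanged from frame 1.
the blue square, the orange star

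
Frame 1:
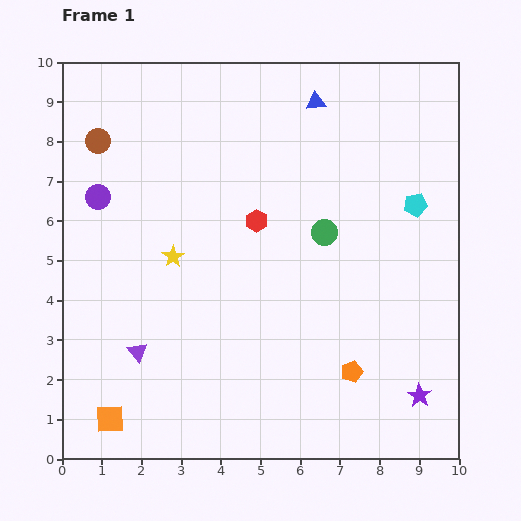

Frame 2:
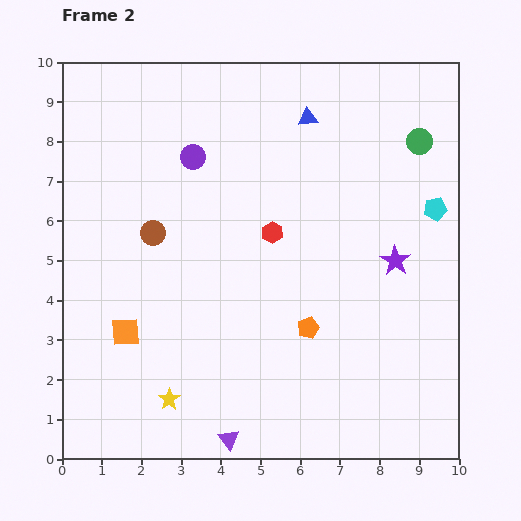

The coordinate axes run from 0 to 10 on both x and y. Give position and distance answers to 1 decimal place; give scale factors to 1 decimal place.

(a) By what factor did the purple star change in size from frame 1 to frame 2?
1.3×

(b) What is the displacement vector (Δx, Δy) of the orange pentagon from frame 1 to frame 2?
(-1.1, 1.1)

The orange pentagon was at (7.3, 2.2) in frame 1 and (6.2, 3.3) in frame 2.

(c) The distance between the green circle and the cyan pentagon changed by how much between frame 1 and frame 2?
-0.7

Distance in frame 1: 2.4. Distance in frame 2: 1.7.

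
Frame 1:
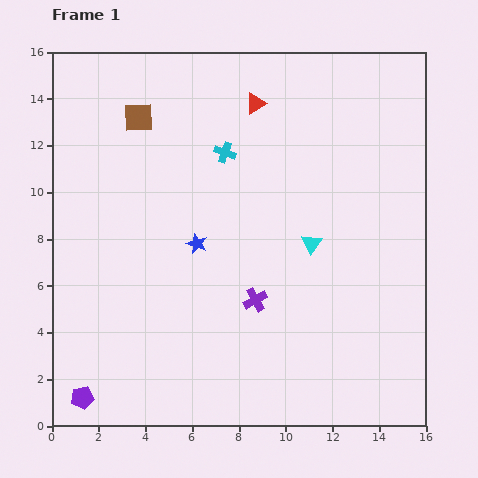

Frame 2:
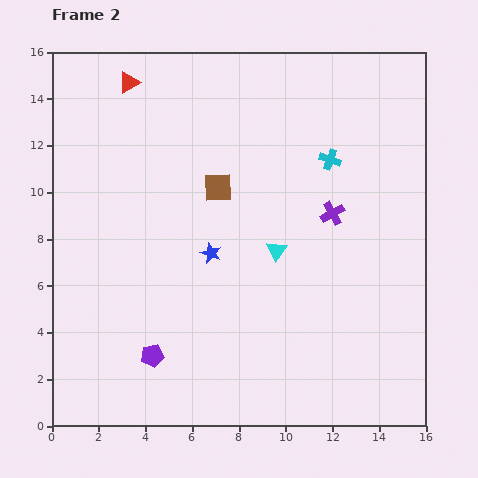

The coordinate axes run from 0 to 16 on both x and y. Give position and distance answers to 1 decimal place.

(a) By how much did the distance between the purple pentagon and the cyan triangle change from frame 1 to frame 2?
-4.8

Distance in frame 1: 11.8. Distance in frame 2: 7.0.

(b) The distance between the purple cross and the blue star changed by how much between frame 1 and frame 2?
+2.0

Distance in frame 1: 3.5. Distance in frame 2: 5.5.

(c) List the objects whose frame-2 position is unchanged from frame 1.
none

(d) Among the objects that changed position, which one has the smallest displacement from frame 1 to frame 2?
the blue star

(moved 0.7)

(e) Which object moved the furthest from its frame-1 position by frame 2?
the red triangle

(moved 5.5; next 5.0)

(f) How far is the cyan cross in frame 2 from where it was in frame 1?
4.5

The cyan cross moved from (7.4, 11.7) to (11.9, 11.4), a distance of √(4.5² + 0.3²) ≈ 4.5.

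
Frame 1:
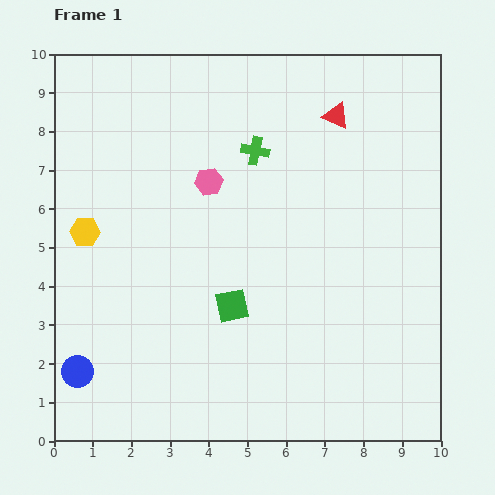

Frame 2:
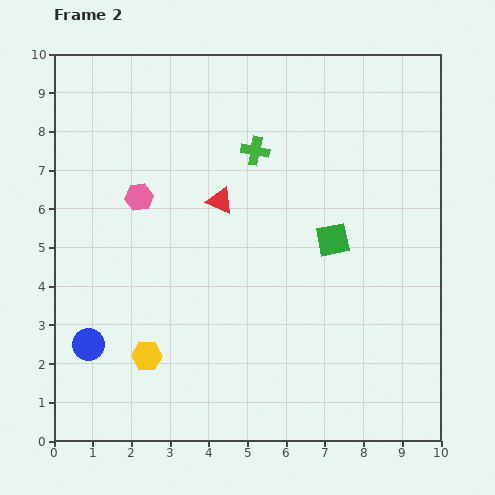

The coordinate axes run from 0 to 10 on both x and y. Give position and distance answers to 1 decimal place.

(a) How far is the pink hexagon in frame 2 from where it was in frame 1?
1.8

The pink hexagon moved from (4.0, 6.7) to (2.2, 6.3), a distance of √(1.8² + 0.4²) ≈ 1.8.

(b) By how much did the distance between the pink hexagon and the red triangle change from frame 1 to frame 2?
-1.6

Distance in frame 1: 3.7. Distance in frame 2: 2.1.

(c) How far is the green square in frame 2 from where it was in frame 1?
3.1

The green square moved from (4.6, 3.5) to (7.2, 5.2), a distance of √(2.6² + 1.7²) ≈ 3.1.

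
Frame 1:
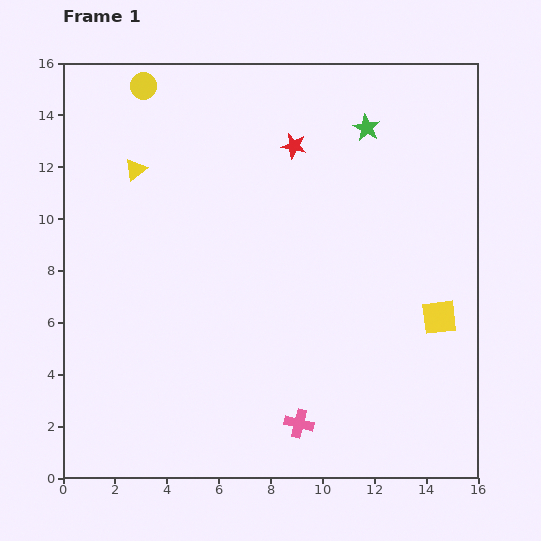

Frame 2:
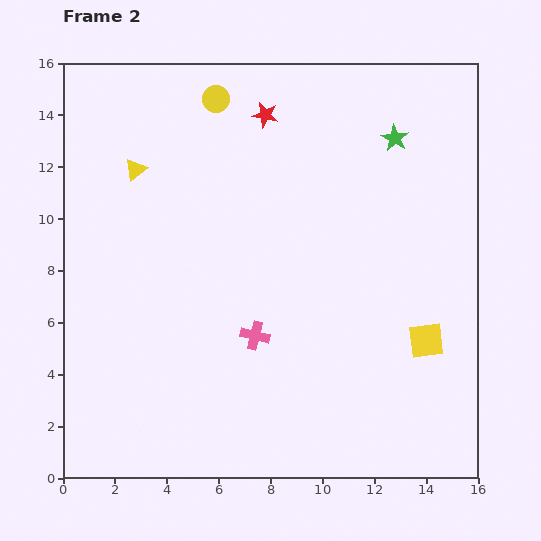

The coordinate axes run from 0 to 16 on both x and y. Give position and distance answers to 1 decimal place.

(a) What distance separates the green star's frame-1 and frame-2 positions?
1.2

The green star moved from (11.7, 13.5) to (12.8, 13.1), a distance of √(1.1² + 0.4²) ≈ 1.2.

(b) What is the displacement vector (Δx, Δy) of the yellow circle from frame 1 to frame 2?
(2.8, -0.5)

The yellow circle was at (3.1, 15.1) in frame 1 and (5.9, 14.6) in frame 2.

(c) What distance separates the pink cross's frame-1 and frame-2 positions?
3.8

The pink cross moved from (9.1, 2.1) to (7.4, 5.5), a distance of √(1.7² + 3.4²) ≈ 3.8.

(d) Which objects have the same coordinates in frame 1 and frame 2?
the yellow triangle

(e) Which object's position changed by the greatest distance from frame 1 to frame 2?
the pink cross

(moved 3.8; next 2.8)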